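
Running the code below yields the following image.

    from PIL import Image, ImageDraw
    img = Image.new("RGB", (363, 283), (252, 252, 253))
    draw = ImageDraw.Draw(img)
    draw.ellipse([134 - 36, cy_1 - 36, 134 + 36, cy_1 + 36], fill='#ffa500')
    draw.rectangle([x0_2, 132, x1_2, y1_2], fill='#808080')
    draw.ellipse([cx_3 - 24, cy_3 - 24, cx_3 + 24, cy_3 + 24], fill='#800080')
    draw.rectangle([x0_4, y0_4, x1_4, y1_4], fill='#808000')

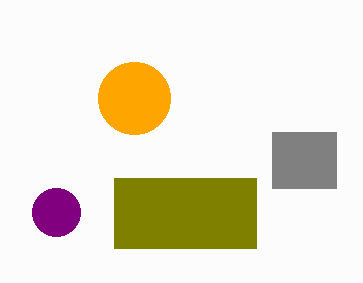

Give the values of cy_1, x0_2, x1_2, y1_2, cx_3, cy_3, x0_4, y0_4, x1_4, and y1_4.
cy_1 = 98, x0_2 = 272, x1_2 = 336, y1_2 = 188, cx_3 = 56, cy_3 = 212, x0_4 = 114, y0_4 = 178, x1_4 = 256, y1_4 = 248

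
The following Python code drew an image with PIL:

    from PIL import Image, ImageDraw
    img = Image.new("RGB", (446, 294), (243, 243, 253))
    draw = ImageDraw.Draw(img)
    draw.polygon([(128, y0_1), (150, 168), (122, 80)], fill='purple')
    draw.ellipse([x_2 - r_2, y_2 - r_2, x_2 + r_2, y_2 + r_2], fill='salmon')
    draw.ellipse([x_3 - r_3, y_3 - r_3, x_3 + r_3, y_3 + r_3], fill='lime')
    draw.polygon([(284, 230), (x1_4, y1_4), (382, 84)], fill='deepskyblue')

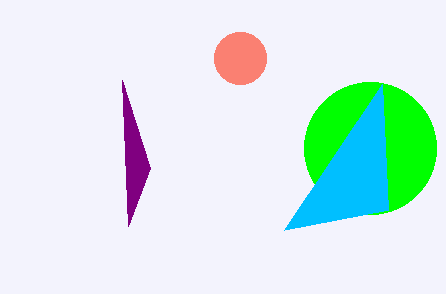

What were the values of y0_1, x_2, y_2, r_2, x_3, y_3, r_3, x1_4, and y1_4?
y0_1 = 226; x_2 = 240; y_2 = 58; r_2 = 26; x_3 = 370; y_3 = 148; r_3 = 66; x1_4 = 388; y1_4 = 210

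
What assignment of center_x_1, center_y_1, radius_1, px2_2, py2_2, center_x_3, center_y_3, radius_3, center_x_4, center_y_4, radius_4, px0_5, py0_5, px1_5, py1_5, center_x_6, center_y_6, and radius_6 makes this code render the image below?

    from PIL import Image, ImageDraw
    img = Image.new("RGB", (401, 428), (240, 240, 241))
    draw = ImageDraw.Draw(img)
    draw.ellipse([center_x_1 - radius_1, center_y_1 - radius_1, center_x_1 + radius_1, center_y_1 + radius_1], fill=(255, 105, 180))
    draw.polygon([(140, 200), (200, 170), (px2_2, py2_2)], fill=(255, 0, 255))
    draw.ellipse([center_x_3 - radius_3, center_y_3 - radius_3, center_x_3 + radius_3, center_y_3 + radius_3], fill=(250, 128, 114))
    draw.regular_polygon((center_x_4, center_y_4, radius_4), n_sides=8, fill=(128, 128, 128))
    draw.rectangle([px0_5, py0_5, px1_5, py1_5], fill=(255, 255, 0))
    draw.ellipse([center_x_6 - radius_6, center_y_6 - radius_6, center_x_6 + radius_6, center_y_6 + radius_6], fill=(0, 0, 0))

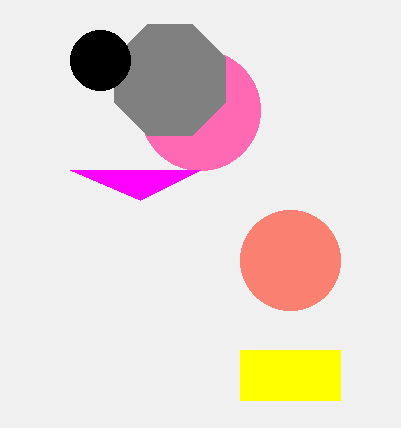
center_x_1 = 200; center_y_1 = 110; radius_1 = 60; px2_2 = 70; py2_2 = 170; center_x_3 = 290; center_y_3 = 260; radius_3 = 50; center_x_4 = 170; center_y_4 = 80; radius_4 = 60; px0_5 = 240; py0_5 = 350; px1_5 = 340; py1_5 = 400; center_x_6 = 100; center_y_6 = 60; radius_6 = 30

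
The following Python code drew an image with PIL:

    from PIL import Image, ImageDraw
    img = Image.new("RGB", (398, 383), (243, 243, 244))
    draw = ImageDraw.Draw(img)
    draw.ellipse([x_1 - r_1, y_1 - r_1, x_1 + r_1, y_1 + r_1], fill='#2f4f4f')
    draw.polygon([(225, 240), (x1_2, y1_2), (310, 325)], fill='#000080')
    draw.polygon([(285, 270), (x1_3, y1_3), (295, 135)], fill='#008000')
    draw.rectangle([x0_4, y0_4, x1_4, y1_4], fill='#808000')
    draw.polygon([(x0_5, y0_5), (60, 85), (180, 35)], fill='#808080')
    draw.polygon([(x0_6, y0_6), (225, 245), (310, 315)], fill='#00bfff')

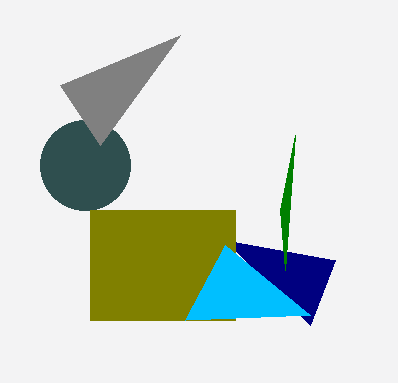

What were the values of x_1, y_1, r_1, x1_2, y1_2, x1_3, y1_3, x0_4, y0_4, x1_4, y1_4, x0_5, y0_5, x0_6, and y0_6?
x_1 = 85
y_1 = 165
r_1 = 45
x1_2 = 335
y1_2 = 260
x1_3 = 280
y1_3 = 210
x0_4 = 90
y0_4 = 210
x1_4 = 235
y1_4 = 320
x0_5 = 100
y0_5 = 145
x0_6 = 185
y0_6 = 320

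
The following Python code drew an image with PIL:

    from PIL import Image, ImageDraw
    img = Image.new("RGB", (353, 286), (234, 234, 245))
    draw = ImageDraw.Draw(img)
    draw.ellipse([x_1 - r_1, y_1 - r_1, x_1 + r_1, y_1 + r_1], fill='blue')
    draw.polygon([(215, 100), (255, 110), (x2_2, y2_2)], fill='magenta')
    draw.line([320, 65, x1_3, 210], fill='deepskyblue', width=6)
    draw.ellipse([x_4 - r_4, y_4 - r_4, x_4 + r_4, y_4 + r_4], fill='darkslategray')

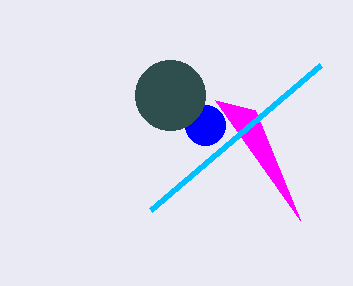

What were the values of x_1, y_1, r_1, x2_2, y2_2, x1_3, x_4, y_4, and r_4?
x_1 = 205, y_1 = 125, r_1 = 20, x2_2 = 300, y2_2 = 220, x1_3 = 150, x_4 = 170, y_4 = 95, r_4 = 35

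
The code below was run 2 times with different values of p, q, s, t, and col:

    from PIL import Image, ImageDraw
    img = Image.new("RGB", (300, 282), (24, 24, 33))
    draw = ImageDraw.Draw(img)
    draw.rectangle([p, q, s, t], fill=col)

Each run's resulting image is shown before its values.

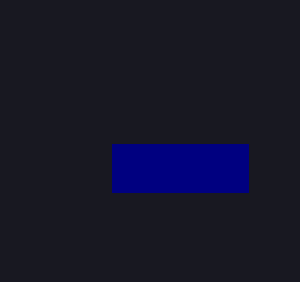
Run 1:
p = 112; q = 144; s = 248; t = 192; col = 'navy'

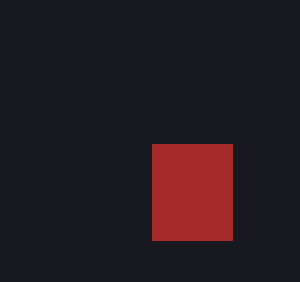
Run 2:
p = 152; q = 144; s = 232; t = 240; col = 'brown'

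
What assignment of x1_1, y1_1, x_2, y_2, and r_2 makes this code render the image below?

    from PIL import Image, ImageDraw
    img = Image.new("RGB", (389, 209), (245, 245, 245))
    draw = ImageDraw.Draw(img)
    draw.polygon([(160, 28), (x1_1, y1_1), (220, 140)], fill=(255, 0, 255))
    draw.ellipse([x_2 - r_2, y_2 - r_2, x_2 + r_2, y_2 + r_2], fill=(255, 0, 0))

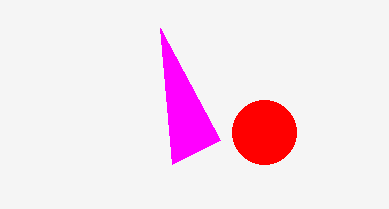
x1_1 = 172; y1_1 = 164; x_2 = 264; y_2 = 132; r_2 = 32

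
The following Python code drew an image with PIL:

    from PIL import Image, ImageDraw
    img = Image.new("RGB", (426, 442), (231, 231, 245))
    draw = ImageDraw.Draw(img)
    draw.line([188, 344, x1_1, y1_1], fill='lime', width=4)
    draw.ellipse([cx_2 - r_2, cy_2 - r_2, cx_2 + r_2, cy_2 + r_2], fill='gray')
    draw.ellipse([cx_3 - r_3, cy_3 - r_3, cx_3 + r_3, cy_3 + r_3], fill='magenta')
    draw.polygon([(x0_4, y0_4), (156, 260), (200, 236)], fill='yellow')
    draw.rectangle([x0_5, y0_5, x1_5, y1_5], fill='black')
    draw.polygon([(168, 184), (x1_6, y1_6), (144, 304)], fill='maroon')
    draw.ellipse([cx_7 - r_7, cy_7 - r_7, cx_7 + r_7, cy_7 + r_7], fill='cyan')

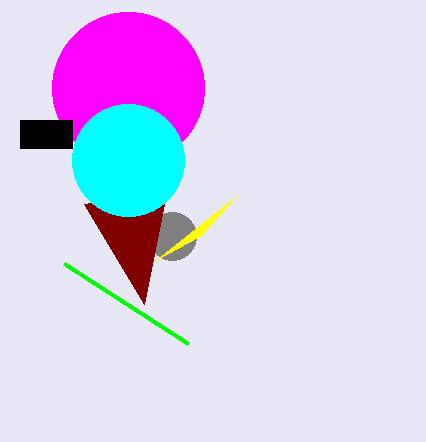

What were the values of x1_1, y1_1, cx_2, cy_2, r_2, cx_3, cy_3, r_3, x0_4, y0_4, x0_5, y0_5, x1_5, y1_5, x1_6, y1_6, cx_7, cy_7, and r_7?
x1_1 = 64, y1_1 = 264, cx_2 = 172, cy_2 = 236, r_2 = 24, cx_3 = 128, cy_3 = 88, r_3 = 76, x0_4 = 236, y0_4 = 196, x0_5 = 20, y0_5 = 120, x1_5 = 72, y1_5 = 148, x1_6 = 84, y1_6 = 204, cx_7 = 128, cy_7 = 160, r_7 = 56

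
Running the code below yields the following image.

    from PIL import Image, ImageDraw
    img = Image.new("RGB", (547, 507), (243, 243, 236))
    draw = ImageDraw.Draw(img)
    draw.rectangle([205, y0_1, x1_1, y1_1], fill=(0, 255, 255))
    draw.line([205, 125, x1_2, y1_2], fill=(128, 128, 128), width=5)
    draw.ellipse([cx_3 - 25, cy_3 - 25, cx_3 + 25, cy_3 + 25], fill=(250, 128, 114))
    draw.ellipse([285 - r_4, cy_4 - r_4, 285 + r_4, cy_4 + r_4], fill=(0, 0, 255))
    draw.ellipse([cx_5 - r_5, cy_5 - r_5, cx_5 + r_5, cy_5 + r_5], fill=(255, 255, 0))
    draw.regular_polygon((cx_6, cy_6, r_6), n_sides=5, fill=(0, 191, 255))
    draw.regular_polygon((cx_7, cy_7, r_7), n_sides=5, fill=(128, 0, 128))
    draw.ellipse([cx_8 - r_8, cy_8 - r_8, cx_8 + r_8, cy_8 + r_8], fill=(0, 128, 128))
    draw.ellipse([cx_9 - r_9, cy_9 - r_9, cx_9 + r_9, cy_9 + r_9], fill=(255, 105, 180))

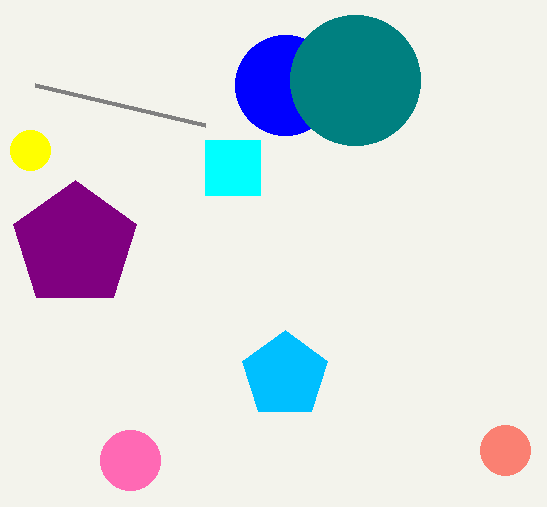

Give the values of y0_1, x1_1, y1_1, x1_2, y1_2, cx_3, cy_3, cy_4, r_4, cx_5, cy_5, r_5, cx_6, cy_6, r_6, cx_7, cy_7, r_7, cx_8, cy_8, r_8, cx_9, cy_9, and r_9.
y0_1 = 140; x1_1 = 260; y1_1 = 195; x1_2 = 35; y1_2 = 85; cx_3 = 505; cy_3 = 450; cy_4 = 85; r_4 = 50; cx_5 = 30; cy_5 = 150; r_5 = 20; cx_6 = 285; cy_6 = 375; r_6 = 45; cx_7 = 75; cy_7 = 245; r_7 = 65; cx_8 = 355; cy_8 = 80; r_8 = 65; cx_9 = 130; cy_9 = 460; r_9 = 30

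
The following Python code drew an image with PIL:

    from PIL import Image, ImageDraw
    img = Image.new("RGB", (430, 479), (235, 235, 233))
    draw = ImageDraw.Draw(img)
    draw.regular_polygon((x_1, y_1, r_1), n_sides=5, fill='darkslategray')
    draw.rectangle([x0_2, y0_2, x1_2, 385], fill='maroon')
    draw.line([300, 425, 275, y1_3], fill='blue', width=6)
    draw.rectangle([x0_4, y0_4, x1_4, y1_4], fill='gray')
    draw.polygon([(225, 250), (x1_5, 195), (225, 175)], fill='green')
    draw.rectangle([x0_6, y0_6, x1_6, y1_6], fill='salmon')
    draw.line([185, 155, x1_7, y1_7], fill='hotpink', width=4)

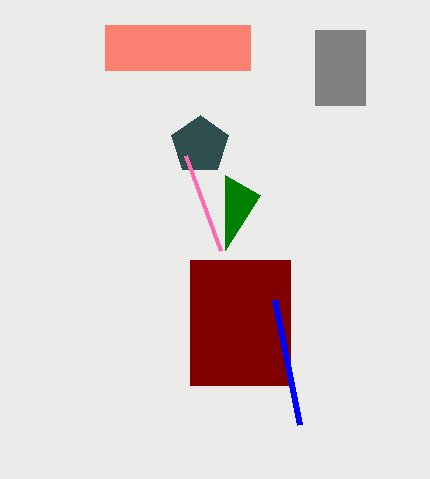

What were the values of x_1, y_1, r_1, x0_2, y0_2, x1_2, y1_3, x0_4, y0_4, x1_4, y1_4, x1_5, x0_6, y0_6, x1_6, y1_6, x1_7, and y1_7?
x_1 = 200; y_1 = 145; r_1 = 30; x0_2 = 190; y0_2 = 260; x1_2 = 290; y1_3 = 300; x0_4 = 315; y0_4 = 30; x1_4 = 365; y1_4 = 105; x1_5 = 260; x0_6 = 105; y0_6 = 25; x1_6 = 250; y1_6 = 70; x1_7 = 220; y1_7 = 250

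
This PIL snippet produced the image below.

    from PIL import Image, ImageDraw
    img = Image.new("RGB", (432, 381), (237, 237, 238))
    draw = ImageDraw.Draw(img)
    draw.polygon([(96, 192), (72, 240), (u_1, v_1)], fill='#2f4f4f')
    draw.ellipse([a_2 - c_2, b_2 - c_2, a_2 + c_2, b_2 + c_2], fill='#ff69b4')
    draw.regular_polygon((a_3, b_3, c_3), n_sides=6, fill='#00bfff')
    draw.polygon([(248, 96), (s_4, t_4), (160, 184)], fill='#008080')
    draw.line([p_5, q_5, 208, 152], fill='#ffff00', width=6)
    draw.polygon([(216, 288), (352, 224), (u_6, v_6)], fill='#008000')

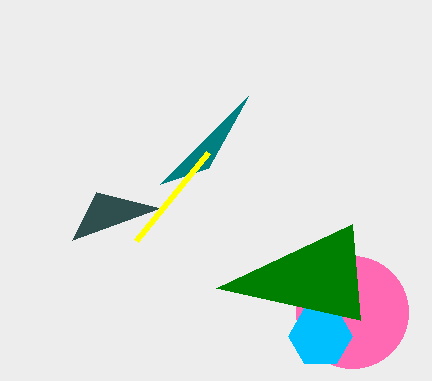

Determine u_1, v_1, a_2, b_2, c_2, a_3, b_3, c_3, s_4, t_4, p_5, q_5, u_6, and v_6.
u_1 = 160
v_1 = 208
a_2 = 352
b_2 = 312
c_2 = 56
a_3 = 320
b_3 = 336
c_3 = 32
s_4 = 208
t_4 = 168
p_5 = 136
q_5 = 240
u_6 = 360
v_6 = 320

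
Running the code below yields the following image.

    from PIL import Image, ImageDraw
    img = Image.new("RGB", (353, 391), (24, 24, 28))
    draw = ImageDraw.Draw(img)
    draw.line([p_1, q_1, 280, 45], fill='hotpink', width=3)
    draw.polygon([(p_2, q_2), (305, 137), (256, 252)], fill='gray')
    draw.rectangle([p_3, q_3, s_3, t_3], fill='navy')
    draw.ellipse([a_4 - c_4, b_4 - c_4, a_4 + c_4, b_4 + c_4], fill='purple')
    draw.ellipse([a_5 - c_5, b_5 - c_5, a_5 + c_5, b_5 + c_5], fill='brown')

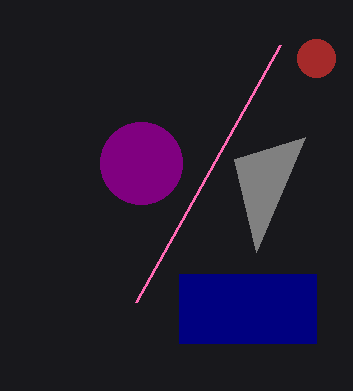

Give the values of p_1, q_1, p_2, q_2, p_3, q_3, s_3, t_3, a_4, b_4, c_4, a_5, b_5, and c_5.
p_1 = 136, q_1 = 302, p_2 = 234, q_2 = 159, p_3 = 179, q_3 = 274, s_3 = 316, t_3 = 343, a_4 = 141, b_4 = 163, c_4 = 41, a_5 = 316, b_5 = 58, c_5 = 19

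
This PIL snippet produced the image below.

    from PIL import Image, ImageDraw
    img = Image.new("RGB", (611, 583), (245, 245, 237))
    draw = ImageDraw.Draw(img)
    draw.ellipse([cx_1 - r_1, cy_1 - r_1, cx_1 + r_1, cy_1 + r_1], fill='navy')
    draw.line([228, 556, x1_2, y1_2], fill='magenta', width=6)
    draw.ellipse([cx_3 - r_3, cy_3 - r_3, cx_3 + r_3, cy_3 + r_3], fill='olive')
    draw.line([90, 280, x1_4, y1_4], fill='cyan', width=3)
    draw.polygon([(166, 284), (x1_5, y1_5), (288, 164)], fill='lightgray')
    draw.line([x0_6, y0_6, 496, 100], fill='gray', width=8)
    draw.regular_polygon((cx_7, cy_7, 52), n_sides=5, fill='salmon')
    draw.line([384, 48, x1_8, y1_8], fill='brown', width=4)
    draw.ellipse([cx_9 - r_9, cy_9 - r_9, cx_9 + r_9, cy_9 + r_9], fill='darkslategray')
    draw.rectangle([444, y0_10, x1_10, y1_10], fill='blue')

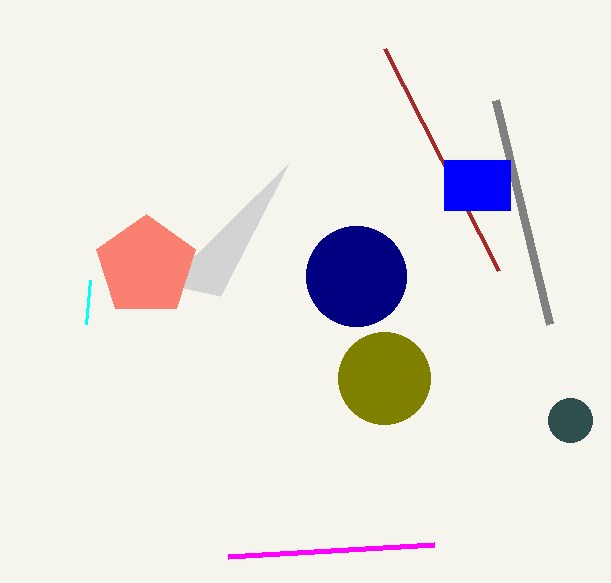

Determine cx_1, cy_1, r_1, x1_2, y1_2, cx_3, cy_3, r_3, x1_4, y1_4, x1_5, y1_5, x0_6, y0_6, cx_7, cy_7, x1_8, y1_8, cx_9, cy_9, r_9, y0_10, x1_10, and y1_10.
cx_1 = 356, cy_1 = 276, r_1 = 50, x1_2 = 434, y1_2 = 544, cx_3 = 384, cy_3 = 378, r_3 = 46, x1_4 = 86, y1_4 = 324, x1_5 = 220, y1_5 = 296, x0_6 = 550, y0_6 = 324, cx_7 = 146, cy_7 = 266, x1_8 = 498, y1_8 = 270, cx_9 = 570, cy_9 = 420, r_9 = 22, y0_10 = 160, x1_10 = 510, y1_10 = 210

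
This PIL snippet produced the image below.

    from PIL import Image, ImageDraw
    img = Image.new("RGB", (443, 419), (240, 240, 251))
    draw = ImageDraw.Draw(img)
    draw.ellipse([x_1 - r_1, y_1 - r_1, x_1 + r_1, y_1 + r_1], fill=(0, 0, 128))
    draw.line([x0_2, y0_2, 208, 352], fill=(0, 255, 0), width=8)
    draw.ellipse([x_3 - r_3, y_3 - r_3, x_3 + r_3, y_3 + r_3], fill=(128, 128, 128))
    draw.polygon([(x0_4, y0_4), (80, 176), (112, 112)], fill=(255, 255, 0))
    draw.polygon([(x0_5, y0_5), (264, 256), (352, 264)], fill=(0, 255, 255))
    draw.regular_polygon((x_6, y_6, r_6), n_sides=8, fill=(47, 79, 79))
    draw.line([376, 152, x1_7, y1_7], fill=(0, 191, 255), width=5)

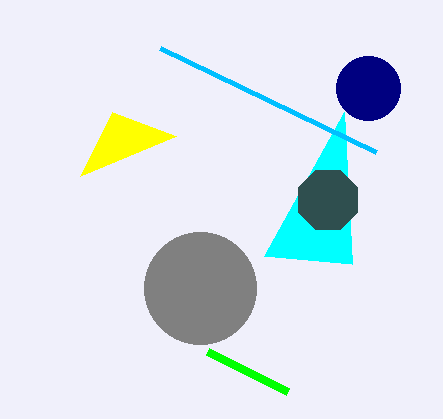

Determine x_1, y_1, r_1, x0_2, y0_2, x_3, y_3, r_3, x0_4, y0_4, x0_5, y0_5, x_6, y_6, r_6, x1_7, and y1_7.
x_1 = 368, y_1 = 88, r_1 = 32, x0_2 = 288, y0_2 = 392, x_3 = 200, y_3 = 288, r_3 = 56, x0_4 = 176, y0_4 = 136, x0_5 = 344, y0_5 = 112, x_6 = 328, y_6 = 200, r_6 = 32, x1_7 = 160, y1_7 = 48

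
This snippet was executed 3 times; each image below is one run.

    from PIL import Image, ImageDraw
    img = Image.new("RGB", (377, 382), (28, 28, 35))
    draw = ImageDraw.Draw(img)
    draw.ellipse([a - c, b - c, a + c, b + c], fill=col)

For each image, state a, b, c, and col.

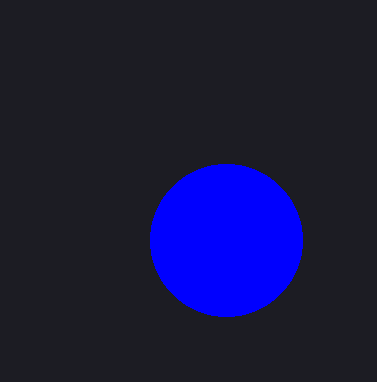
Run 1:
a = 226, b = 240, c = 76, col = 'blue'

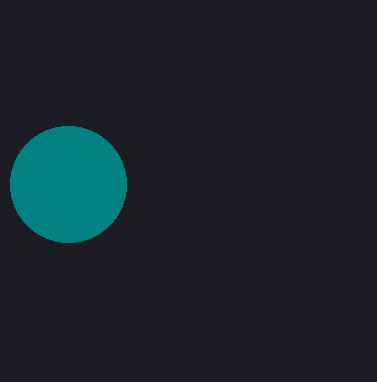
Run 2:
a = 68, b = 184, c = 58, col = 'teal'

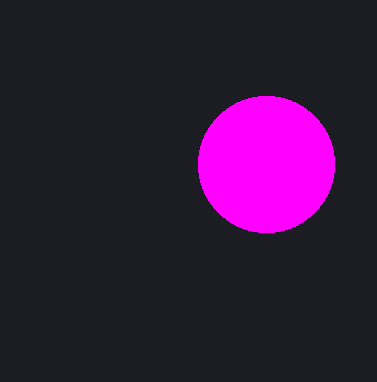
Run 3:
a = 266
b = 164
c = 68
col = 'magenta'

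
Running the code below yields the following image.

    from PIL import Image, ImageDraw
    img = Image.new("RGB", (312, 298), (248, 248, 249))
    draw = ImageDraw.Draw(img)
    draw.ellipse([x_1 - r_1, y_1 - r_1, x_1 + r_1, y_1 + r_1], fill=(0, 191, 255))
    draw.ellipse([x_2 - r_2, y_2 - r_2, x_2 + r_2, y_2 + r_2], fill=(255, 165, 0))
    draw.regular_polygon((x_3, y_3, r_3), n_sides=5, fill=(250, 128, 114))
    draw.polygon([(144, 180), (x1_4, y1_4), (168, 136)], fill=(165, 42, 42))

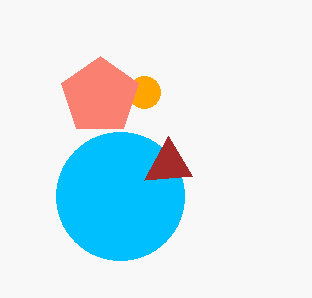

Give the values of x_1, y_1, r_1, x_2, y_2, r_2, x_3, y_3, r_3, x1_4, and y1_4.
x_1 = 120, y_1 = 196, r_1 = 64, x_2 = 144, y_2 = 92, r_2 = 16, x_3 = 100, y_3 = 96, r_3 = 40, x1_4 = 192, y1_4 = 176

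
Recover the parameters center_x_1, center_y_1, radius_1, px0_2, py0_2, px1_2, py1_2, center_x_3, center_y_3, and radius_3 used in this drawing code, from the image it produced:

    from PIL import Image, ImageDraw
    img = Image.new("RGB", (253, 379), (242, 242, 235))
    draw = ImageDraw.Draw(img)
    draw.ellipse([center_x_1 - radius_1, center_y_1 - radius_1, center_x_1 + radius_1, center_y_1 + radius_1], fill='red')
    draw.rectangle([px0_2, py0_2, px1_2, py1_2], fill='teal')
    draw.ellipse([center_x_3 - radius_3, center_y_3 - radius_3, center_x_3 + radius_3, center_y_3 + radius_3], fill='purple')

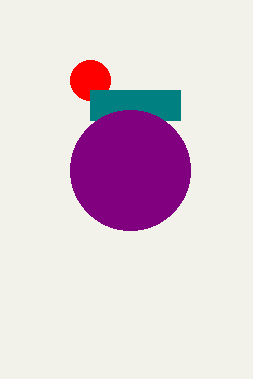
center_x_1 = 90; center_y_1 = 80; radius_1 = 20; px0_2 = 90; py0_2 = 90; px1_2 = 180; py1_2 = 120; center_x_3 = 130; center_y_3 = 170; radius_3 = 60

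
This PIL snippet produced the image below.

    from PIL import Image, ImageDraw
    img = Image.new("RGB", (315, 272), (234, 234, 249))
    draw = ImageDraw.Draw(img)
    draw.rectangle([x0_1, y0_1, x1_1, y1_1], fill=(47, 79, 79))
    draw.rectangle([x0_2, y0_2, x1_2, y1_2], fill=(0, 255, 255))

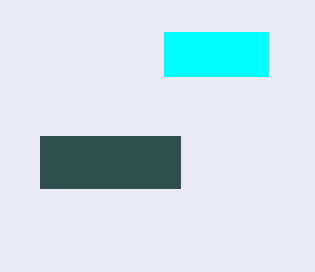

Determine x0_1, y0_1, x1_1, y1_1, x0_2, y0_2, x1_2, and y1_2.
x0_1 = 40
y0_1 = 136
x1_1 = 180
y1_1 = 188
x0_2 = 164
y0_2 = 32
x1_2 = 268
y1_2 = 76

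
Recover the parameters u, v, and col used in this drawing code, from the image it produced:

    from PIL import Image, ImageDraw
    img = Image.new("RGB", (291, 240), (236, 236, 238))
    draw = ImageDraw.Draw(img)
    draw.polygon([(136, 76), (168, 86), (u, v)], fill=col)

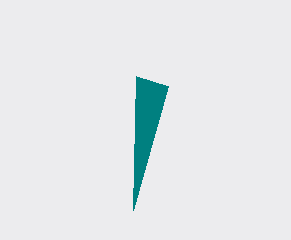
u = 133, v = 210, col = 'teal'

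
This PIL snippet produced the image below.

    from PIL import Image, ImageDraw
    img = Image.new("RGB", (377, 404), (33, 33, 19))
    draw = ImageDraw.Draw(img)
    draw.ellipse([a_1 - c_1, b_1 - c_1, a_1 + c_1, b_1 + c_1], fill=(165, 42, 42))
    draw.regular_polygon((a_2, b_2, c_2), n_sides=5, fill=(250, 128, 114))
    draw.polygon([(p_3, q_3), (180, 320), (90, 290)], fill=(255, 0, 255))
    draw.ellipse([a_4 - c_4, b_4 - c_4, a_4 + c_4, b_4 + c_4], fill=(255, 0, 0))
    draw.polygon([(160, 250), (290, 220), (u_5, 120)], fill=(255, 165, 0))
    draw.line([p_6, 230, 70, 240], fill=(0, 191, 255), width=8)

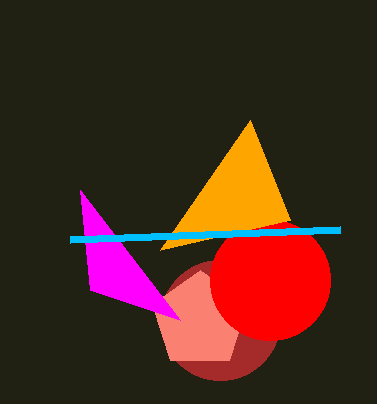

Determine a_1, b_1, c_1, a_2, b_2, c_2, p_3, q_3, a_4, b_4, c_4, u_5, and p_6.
a_1 = 220, b_1 = 320, c_1 = 60, a_2 = 200, b_2 = 320, c_2 = 50, p_3 = 80, q_3 = 190, a_4 = 270, b_4 = 280, c_4 = 60, u_5 = 250, p_6 = 340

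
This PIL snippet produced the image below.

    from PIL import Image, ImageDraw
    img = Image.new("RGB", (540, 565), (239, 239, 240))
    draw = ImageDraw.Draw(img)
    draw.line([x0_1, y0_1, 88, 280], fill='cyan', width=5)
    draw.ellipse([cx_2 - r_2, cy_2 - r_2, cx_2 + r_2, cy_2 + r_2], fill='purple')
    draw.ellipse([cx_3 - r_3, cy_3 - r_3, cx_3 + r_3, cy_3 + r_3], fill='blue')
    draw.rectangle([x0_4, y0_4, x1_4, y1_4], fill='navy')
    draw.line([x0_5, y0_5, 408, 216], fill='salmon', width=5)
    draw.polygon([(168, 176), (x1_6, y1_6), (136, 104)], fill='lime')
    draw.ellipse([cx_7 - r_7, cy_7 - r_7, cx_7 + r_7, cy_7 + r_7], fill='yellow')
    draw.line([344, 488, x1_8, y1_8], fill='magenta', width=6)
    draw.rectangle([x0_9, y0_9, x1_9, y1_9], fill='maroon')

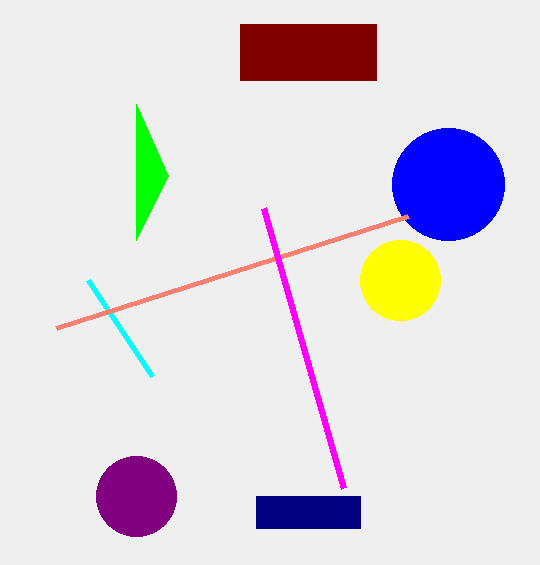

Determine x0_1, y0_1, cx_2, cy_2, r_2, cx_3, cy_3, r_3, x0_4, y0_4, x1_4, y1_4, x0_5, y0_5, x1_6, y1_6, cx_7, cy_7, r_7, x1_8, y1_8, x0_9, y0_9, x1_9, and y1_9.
x0_1 = 152; y0_1 = 376; cx_2 = 136; cy_2 = 496; r_2 = 40; cx_3 = 448; cy_3 = 184; r_3 = 56; x0_4 = 256; y0_4 = 496; x1_4 = 360; y1_4 = 528; x0_5 = 56; y0_5 = 328; x1_6 = 136; y1_6 = 240; cx_7 = 400; cy_7 = 280; r_7 = 40; x1_8 = 264; y1_8 = 208; x0_9 = 240; y0_9 = 24; x1_9 = 376; y1_9 = 80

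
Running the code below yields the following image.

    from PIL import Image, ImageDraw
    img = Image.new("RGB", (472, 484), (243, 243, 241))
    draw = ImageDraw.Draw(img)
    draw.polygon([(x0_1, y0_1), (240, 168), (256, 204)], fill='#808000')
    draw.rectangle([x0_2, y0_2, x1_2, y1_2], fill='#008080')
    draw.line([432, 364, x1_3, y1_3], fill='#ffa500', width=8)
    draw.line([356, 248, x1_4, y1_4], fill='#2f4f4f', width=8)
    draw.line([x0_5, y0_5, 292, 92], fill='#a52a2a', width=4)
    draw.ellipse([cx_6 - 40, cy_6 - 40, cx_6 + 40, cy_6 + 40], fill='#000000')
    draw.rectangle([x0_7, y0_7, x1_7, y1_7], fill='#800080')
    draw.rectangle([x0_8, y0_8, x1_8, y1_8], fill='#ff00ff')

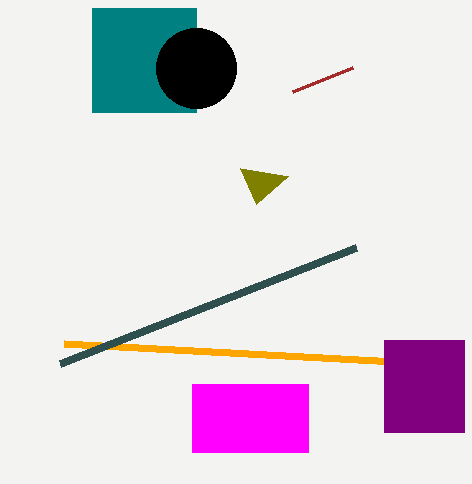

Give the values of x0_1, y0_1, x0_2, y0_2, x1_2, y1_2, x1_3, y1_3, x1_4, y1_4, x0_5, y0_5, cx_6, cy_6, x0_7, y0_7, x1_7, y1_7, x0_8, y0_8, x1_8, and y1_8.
x0_1 = 288; y0_1 = 176; x0_2 = 92; y0_2 = 8; x1_2 = 196; y1_2 = 112; x1_3 = 64; y1_3 = 344; x1_4 = 60; y1_4 = 364; x0_5 = 352; y0_5 = 68; cx_6 = 196; cy_6 = 68; x0_7 = 384; y0_7 = 340; x1_7 = 464; y1_7 = 432; x0_8 = 192; y0_8 = 384; x1_8 = 308; y1_8 = 452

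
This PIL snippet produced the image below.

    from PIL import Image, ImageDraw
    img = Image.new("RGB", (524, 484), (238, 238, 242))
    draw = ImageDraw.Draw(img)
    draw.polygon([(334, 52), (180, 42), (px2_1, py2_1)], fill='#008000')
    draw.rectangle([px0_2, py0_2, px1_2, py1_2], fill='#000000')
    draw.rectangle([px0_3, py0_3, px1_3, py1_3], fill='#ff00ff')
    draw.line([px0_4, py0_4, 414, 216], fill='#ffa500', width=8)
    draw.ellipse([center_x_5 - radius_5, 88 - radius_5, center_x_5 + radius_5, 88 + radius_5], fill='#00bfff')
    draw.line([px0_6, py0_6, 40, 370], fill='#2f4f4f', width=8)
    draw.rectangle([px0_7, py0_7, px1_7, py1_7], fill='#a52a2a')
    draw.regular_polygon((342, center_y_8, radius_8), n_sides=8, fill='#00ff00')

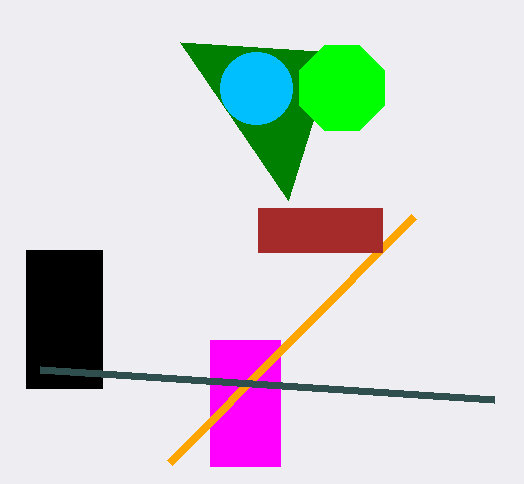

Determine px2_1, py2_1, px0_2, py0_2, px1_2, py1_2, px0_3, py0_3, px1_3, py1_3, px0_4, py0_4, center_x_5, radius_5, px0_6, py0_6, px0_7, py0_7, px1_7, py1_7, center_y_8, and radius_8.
px2_1 = 288; py2_1 = 200; px0_2 = 26; py0_2 = 250; px1_2 = 102; py1_2 = 388; px0_3 = 210; py0_3 = 340; px1_3 = 280; py1_3 = 466; px0_4 = 170; py0_4 = 462; center_x_5 = 256; radius_5 = 36; px0_6 = 494; py0_6 = 400; px0_7 = 258; py0_7 = 208; px1_7 = 382; py1_7 = 252; center_y_8 = 88; radius_8 = 46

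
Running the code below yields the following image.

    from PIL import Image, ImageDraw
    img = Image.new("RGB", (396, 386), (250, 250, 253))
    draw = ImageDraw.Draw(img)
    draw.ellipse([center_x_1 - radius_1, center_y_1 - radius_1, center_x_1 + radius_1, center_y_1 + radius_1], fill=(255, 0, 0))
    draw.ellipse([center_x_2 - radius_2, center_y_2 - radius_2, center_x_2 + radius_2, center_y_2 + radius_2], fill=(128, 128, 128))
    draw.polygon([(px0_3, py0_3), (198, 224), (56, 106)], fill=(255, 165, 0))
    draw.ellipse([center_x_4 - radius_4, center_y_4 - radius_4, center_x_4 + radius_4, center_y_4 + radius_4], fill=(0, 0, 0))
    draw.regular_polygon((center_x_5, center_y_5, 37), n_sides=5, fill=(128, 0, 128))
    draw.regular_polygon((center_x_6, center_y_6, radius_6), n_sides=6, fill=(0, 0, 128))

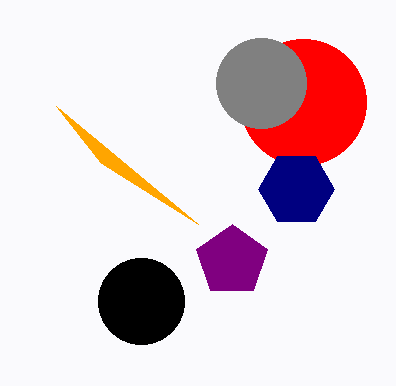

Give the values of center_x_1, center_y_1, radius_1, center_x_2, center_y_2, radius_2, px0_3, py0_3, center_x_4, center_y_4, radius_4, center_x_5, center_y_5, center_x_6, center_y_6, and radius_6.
center_x_1 = 303
center_y_1 = 102
radius_1 = 63
center_x_2 = 261
center_y_2 = 83
radius_2 = 45
px0_3 = 101
py0_3 = 163
center_x_4 = 141
center_y_4 = 301
radius_4 = 43
center_x_5 = 232
center_y_5 = 261
center_x_6 = 296
center_y_6 = 189
radius_6 = 38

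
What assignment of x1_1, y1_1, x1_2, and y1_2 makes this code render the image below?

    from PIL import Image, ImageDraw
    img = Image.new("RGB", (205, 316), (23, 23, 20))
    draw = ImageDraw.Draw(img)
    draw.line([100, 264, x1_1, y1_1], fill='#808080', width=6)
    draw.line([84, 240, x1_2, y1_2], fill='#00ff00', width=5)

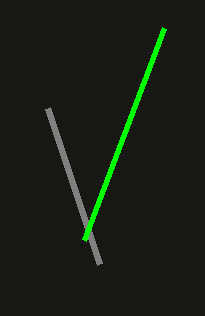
x1_1 = 48, y1_1 = 108, x1_2 = 164, y1_2 = 28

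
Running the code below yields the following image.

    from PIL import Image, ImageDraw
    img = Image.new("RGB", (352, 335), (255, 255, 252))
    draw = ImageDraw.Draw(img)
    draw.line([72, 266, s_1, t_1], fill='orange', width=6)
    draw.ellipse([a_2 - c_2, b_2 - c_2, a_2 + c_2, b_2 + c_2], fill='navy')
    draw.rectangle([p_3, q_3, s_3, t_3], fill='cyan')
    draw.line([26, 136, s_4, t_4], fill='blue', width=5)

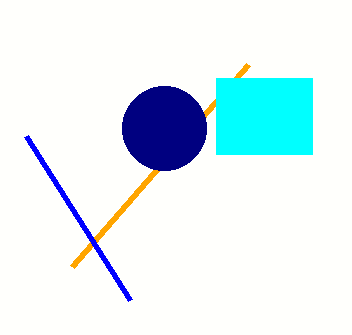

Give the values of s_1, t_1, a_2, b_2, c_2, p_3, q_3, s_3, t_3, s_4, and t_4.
s_1 = 248
t_1 = 64
a_2 = 164
b_2 = 128
c_2 = 42
p_3 = 216
q_3 = 78
s_3 = 312
t_3 = 154
s_4 = 130
t_4 = 300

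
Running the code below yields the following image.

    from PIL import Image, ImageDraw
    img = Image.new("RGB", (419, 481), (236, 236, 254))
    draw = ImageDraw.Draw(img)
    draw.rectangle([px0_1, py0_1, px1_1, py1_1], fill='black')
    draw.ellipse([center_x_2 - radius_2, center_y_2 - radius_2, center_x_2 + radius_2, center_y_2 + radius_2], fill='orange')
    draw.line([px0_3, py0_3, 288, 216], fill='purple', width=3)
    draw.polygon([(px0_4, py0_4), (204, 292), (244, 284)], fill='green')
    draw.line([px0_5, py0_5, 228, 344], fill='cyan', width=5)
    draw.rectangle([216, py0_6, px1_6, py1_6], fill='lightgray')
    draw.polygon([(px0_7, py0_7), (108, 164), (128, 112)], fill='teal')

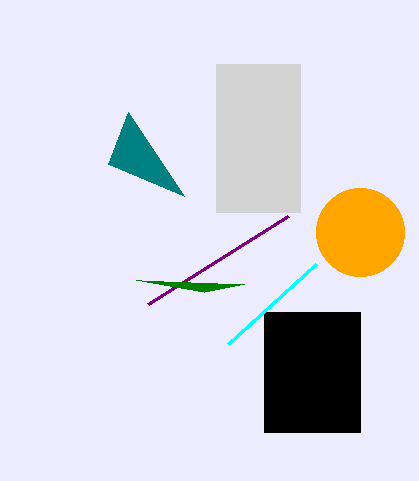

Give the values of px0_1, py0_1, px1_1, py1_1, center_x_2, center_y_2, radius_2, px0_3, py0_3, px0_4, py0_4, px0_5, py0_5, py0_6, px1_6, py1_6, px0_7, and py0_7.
px0_1 = 264, py0_1 = 312, px1_1 = 360, py1_1 = 432, center_x_2 = 360, center_y_2 = 232, radius_2 = 44, px0_3 = 148, py0_3 = 304, px0_4 = 136, py0_4 = 280, px0_5 = 316, py0_5 = 264, py0_6 = 64, px1_6 = 300, py1_6 = 212, px0_7 = 184, py0_7 = 196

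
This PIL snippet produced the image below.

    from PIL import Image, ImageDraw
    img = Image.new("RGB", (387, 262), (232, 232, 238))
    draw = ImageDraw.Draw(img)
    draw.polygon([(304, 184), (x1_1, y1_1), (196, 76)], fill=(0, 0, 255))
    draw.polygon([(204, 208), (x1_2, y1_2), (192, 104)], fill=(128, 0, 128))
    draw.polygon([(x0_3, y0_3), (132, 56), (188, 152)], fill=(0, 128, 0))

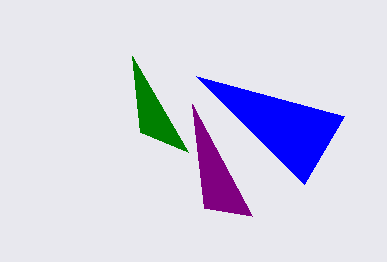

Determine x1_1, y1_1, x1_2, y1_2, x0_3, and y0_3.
x1_1 = 344, y1_1 = 116, x1_2 = 252, y1_2 = 216, x0_3 = 140, y0_3 = 132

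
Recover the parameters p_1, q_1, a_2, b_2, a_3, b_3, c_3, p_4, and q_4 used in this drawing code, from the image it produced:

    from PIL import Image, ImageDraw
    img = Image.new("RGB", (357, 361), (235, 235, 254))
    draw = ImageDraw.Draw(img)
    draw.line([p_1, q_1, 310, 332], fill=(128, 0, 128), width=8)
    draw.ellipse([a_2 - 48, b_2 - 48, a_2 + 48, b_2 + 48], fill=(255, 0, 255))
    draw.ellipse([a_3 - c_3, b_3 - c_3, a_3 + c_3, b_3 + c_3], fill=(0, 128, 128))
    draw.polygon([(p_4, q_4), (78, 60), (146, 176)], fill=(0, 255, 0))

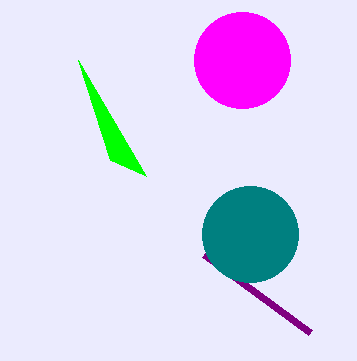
p_1 = 204
q_1 = 254
a_2 = 242
b_2 = 60
a_3 = 250
b_3 = 234
c_3 = 48
p_4 = 110
q_4 = 160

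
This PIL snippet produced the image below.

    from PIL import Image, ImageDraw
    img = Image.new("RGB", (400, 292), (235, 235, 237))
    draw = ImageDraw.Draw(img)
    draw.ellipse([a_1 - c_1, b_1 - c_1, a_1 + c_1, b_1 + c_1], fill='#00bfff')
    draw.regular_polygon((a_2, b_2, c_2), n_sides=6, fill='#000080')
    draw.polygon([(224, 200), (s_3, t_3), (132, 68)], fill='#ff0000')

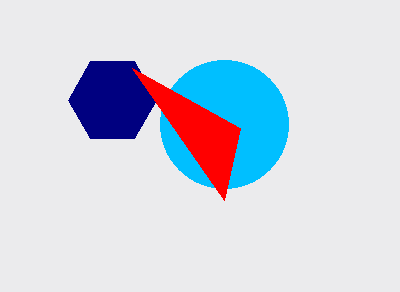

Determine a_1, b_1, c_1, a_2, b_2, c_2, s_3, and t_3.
a_1 = 224
b_1 = 124
c_1 = 64
a_2 = 112
b_2 = 100
c_2 = 44
s_3 = 240
t_3 = 128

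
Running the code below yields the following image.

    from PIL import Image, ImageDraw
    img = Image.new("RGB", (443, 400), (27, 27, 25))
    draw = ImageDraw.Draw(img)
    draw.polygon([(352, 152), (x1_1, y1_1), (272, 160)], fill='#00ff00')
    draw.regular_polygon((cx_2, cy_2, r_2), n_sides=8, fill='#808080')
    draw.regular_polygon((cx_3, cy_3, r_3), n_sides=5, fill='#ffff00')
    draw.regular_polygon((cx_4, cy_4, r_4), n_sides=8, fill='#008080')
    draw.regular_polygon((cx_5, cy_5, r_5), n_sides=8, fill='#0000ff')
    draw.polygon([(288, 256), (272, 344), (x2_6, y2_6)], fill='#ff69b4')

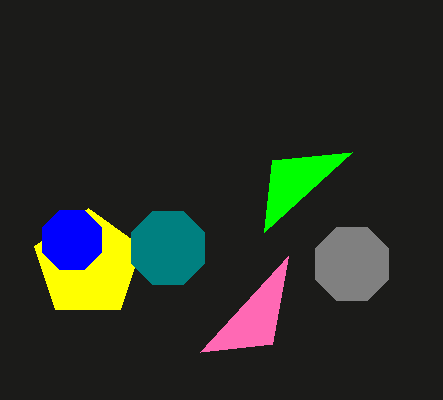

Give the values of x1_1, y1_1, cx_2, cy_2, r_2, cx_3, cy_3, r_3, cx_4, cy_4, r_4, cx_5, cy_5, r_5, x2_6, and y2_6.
x1_1 = 264; y1_1 = 232; cx_2 = 352; cy_2 = 264; r_2 = 40; cx_3 = 88; cy_3 = 264; r_3 = 56; cx_4 = 168; cy_4 = 248; r_4 = 40; cx_5 = 72; cy_5 = 240; r_5 = 32; x2_6 = 200; y2_6 = 352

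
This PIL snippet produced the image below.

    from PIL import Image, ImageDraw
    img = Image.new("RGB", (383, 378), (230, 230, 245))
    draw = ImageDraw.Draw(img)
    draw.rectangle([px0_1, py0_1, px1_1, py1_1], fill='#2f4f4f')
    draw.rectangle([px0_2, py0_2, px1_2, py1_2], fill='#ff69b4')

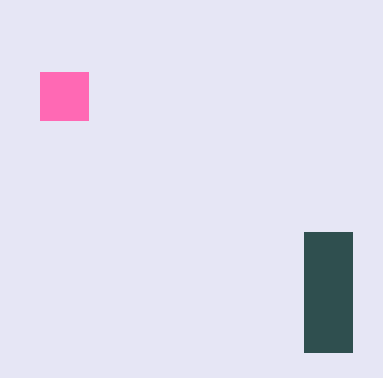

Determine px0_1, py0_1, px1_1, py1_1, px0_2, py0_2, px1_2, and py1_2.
px0_1 = 304; py0_1 = 232; px1_1 = 352; py1_1 = 352; px0_2 = 40; py0_2 = 72; px1_2 = 88; py1_2 = 120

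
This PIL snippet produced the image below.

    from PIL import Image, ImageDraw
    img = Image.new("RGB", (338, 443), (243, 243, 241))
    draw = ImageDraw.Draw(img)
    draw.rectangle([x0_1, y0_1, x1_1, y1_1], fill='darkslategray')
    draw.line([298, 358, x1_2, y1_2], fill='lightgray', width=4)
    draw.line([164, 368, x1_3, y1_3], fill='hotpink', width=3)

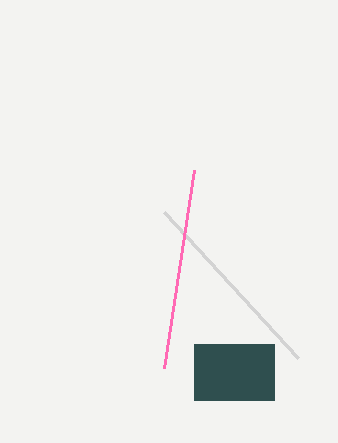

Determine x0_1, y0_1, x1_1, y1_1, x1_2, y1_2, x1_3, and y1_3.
x0_1 = 194, y0_1 = 344, x1_1 = 274, y1_1 = 400, x1_2 = 164, y1_2 = 212, x1_3 = 194, y1_3 = 170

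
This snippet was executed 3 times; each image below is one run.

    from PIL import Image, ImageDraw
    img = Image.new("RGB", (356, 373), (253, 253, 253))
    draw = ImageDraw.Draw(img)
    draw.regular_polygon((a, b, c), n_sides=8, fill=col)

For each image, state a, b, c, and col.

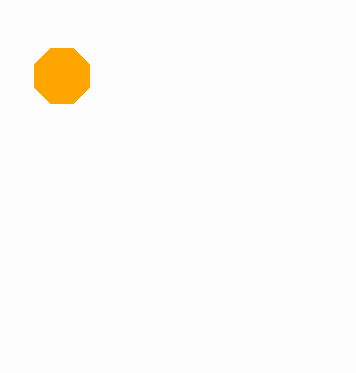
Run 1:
a = 62, b = 76, c = 30, col = 'orange'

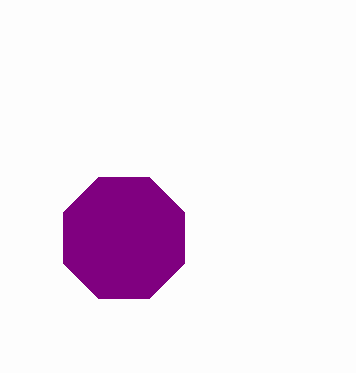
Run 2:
a = 124, b = 238, c = 66, col = 'purple'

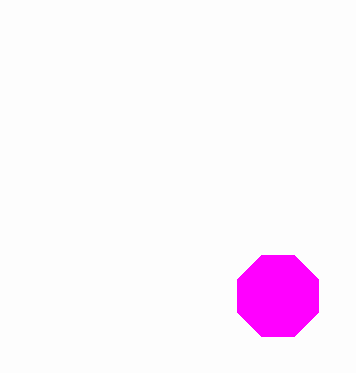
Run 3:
a = 278, b = 296, c = 44, col = 'magenta'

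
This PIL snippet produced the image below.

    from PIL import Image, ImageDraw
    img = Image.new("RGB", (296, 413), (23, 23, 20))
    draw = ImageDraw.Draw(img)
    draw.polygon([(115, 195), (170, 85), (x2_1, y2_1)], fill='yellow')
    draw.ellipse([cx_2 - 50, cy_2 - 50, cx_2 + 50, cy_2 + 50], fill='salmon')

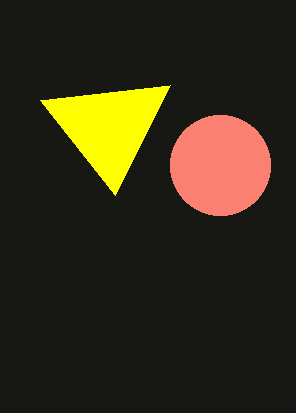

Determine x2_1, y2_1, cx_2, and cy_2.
x2_1 = 40, y2_1 = 100, cx_2 = 220, cy_2 = 165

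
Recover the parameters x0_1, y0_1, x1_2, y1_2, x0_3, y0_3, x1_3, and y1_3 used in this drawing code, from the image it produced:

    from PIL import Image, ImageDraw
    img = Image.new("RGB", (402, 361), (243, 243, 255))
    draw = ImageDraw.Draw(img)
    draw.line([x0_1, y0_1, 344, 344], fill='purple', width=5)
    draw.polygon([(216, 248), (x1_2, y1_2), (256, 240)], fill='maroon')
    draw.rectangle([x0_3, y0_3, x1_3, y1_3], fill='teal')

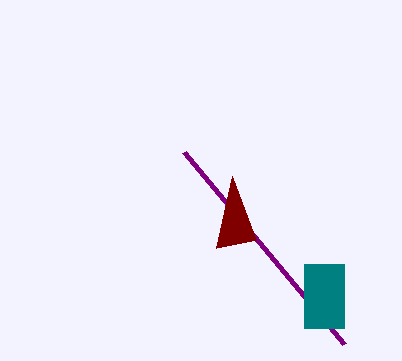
x0_1 = 184; y0_1 = 152; x1_2 = 232; y1_2 = 176; x0_3 = 304; y0_3 = 264; x1_3 = 344; y1_3 = 328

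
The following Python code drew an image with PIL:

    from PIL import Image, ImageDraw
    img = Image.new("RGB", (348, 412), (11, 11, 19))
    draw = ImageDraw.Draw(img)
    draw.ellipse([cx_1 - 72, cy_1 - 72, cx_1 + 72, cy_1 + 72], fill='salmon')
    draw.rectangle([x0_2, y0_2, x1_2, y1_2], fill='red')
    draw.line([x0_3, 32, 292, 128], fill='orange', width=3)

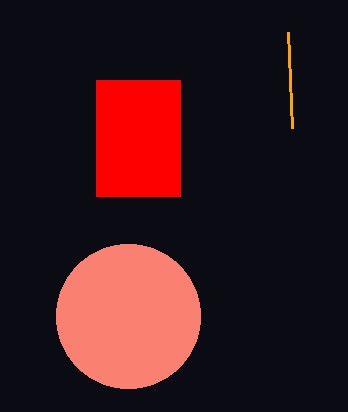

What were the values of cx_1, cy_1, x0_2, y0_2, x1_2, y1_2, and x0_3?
cx_1 = 128, cy_1 = 316, x0_2 = 96, y0_2 = 80, x1_2 = 180, y1_2 = 196, x0_3 = 288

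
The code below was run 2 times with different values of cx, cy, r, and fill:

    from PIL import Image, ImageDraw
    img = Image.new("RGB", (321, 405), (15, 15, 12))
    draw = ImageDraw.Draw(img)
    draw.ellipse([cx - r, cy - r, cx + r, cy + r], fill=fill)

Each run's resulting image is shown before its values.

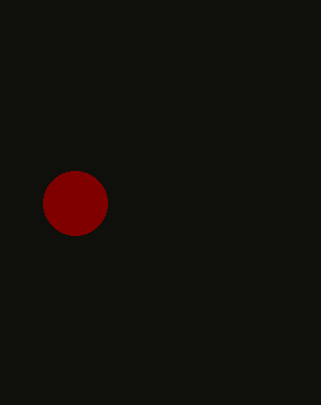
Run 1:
cx = 75, cy = 203, r = 32, fill = 'maroon'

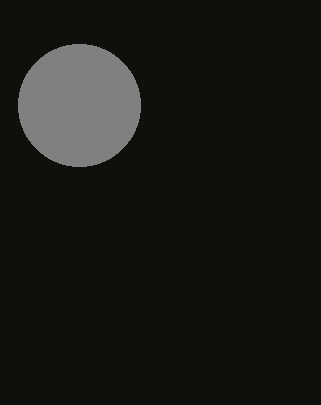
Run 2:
cx = 79, cy = 105, r = 61, fill = 'gray'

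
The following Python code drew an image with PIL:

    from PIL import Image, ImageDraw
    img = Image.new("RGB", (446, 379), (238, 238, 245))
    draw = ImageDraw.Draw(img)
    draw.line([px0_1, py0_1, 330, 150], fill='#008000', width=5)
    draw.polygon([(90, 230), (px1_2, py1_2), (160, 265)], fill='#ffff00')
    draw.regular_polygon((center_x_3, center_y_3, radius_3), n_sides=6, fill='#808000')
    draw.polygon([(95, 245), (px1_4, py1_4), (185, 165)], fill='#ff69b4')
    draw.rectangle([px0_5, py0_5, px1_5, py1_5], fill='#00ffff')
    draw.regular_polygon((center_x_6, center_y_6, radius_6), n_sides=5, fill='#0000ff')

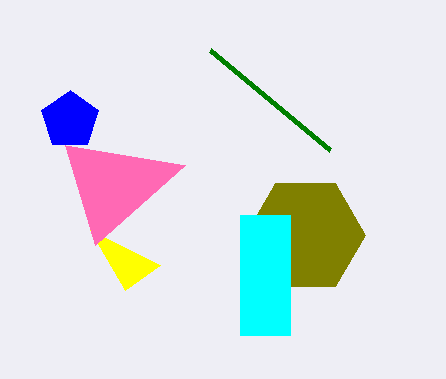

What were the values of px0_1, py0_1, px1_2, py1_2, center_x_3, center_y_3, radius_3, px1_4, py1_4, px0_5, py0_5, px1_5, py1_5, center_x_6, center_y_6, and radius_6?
px0_1 = 210
py0_1 = 50
px1_2 = 125
py1_2 = 290
center_x_3 = 305
center_y_3 = 235
radius_3 = 60
px1_4 = 65
py1_4 = 145
px0_5 = 240
py0_5 = 215
px1_5 = 290
py1_5 = 335
center_x_6 = 70
center_y_6 = 120
radius_6 = 30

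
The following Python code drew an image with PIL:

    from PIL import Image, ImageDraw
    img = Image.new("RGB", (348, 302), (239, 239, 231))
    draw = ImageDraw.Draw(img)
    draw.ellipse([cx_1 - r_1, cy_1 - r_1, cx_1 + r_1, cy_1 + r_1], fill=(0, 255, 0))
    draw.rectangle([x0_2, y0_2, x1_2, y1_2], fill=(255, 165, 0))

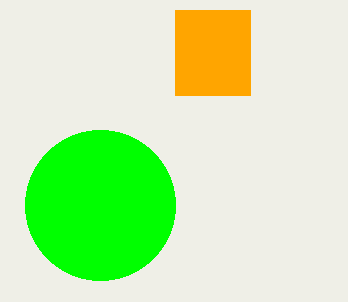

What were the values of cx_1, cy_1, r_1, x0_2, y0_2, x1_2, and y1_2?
cx_1 = 100; cy_1 = 205; r_1 = 75; x0_2 = 175; y0_2 = 10; x1_2 = 250; y1_2 = 95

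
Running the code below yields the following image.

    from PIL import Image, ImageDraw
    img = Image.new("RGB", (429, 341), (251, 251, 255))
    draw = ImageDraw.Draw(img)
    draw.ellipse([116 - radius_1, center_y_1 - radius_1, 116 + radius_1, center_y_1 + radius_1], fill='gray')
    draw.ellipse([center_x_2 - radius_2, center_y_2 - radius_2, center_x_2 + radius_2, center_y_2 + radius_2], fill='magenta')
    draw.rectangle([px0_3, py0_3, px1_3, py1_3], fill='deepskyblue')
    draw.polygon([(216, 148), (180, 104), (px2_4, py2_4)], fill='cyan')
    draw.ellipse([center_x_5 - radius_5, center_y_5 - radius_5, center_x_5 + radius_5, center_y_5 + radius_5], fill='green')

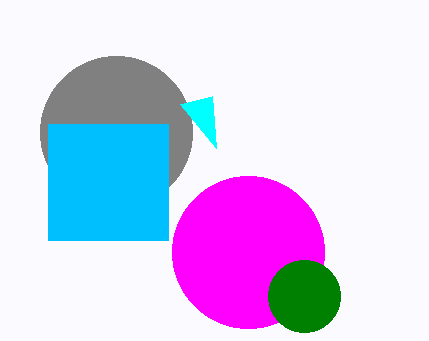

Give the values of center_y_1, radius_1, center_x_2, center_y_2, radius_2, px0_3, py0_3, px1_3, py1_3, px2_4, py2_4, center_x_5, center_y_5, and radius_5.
center_y_1 = 132
radius_1 = 76
center_x_2 = 248
center_y_2 = 252
radius_2 = 76
px0_3 = 48
py0_3 = 124
px1_3 = 168
py1_3 = 240
px2_4 = 212
py2_4 = 96
center_x_5 = 304
center_y_5 = 296
radius_5 = 36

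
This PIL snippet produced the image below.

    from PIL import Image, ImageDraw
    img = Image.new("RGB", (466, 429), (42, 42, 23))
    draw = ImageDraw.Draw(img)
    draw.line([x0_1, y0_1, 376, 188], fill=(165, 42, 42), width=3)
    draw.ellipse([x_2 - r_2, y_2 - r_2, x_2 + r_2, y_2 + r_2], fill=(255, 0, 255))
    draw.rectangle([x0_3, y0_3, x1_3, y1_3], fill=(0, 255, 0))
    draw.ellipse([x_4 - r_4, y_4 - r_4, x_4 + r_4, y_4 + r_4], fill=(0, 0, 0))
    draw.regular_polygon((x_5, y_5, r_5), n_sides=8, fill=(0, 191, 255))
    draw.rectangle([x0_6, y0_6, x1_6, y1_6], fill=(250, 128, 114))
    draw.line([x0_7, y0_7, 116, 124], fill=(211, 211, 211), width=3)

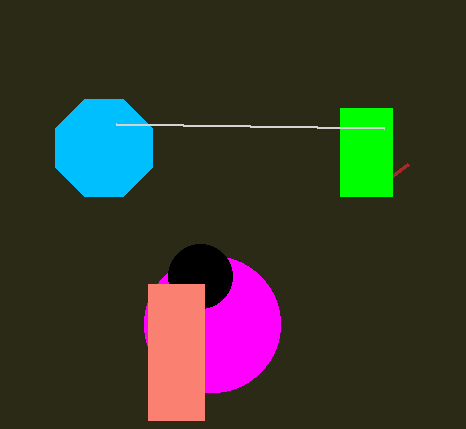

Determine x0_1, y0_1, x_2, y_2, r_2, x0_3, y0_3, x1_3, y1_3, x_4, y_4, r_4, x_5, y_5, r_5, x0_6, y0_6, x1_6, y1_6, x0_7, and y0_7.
x0_1 = 408
y0_1 = 164
x_2 = 212
y_2 = 324
r_2 = 68
x0_3 = 340
y0_3 = 108
x1_3 = 392
y1_3 = 196
x_4 = 200
y_4 = 276
r_4 = 32
x_5 = 104
y_5 = 148
r_5 = 52
x0_6 = 148
y0_6 = 284
x1_6 = 204
y1_6 = 420
x0_7 = 384
y0_7 = 128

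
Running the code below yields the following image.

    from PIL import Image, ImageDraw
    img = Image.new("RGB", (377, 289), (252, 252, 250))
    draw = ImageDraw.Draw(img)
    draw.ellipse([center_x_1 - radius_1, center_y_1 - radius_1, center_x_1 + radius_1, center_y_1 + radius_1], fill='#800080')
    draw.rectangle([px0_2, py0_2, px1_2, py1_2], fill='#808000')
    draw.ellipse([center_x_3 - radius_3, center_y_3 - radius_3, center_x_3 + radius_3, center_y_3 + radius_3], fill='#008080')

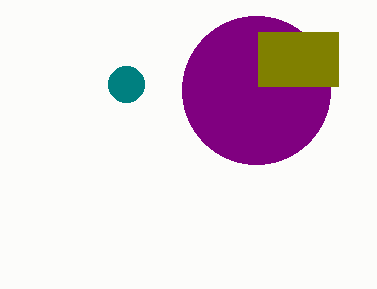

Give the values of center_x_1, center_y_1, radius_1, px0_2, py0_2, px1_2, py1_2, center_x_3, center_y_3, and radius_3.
center_x_1 = 256; center_y_1 = 90; radius_1 = 74; px0_2 = 258; py0_2 = 32; px1_2 = 338; py1_2 = 86; center_x_3 = 126; center_y_3 = 84; radius_3 = 18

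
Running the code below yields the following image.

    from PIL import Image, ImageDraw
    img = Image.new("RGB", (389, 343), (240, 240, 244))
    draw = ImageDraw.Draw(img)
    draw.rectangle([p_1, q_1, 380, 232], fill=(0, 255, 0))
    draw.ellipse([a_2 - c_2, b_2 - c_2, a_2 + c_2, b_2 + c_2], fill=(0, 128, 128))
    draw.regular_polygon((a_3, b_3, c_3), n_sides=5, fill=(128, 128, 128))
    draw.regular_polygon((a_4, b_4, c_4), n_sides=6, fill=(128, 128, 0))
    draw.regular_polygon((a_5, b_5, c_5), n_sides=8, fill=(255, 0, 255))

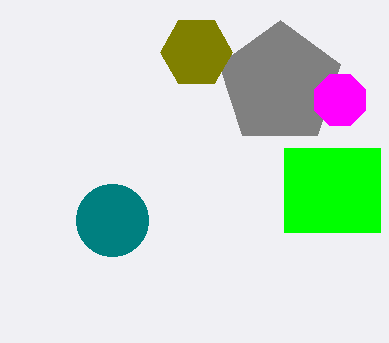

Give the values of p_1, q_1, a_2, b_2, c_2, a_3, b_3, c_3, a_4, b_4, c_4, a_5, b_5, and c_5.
p_1 = 284, q_1 = 148, a_2 = 112, b_2 = 220, c_2 = 36, a_3 = 280, b_3 = 84, c_3 = 64, a_4 = 196, b_4 = 52, c_4 = 36, a_5 = 340, b_5 = 100, c_5 = 28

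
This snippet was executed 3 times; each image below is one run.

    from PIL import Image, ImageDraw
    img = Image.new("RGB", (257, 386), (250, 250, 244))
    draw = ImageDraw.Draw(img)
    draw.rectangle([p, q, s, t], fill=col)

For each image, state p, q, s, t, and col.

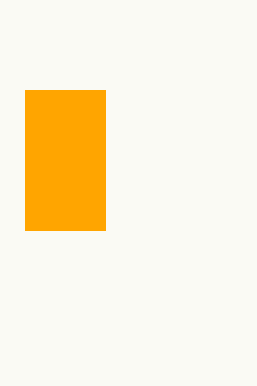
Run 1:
p = 25, q = 90, s = 105, t = 230, col = 'orange'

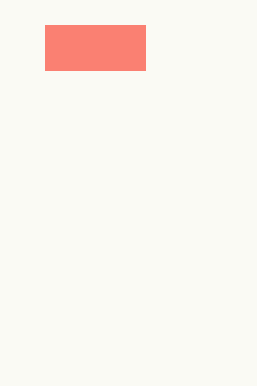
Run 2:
p = 45; q = 25; s = 145; t = 70; col = 'salmon'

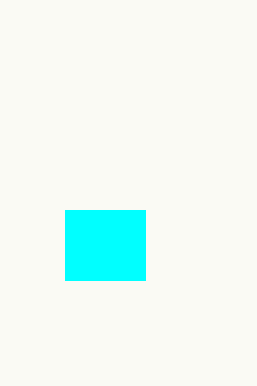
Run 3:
p = 65, q = 210, s = 145, t = 280, col = 'cyan'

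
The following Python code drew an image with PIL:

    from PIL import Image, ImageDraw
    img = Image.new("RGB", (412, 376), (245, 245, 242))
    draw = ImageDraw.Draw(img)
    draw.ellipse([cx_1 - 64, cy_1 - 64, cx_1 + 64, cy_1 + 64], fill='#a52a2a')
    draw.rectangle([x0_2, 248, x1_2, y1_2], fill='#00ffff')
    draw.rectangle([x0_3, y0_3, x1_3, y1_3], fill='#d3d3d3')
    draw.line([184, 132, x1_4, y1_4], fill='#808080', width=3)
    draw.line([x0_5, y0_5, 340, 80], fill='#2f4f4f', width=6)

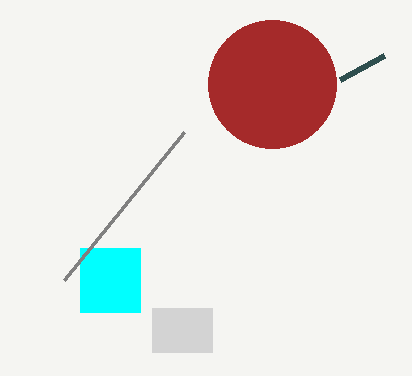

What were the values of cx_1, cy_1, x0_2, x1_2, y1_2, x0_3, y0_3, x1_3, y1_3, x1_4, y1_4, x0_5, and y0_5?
cx_1 = 272
cy_1 = 84
x0_2 = 80
x1_2 = 140
y1_2 = 312
x0_3 = 152
y0_3 = 308
x1_3 = 212
y1_3 = 352
x1_4 = 64
y1_4 = 280
x0_5 = 384
y0_5 = 56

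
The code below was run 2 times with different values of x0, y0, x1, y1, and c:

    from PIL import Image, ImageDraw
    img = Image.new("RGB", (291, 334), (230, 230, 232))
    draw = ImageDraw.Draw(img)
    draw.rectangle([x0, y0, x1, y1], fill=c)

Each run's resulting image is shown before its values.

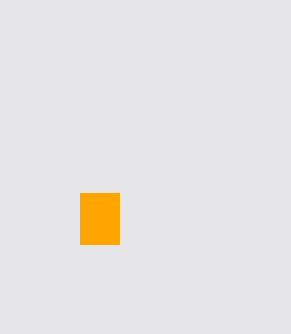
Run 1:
x0 = 80, y0 = 193, x1 = 119, y1 = 244, c = 'orange'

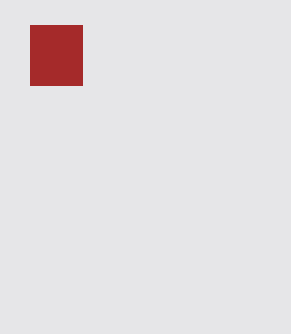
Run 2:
x0 = 30, y0 = 25, x1 = 82, y1 = 85, c = 'brown'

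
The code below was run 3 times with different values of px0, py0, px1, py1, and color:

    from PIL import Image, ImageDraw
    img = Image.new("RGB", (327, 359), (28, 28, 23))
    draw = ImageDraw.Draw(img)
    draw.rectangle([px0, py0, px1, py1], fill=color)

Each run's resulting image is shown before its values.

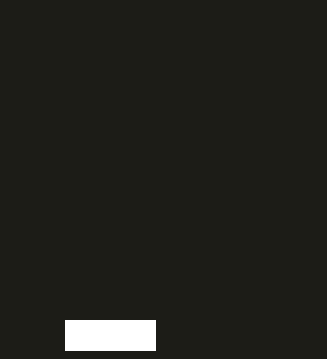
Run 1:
px0 = 65
py0 = 320
px1 = 155
py1 = 350
color = 'white'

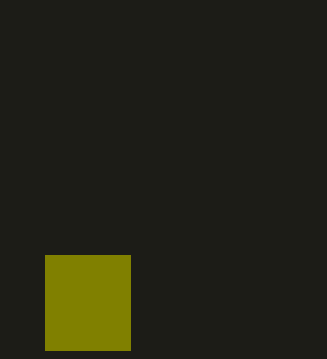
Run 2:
px0 = 45, py0 = 255, px1 = 130, py1 = 350, color = 'olive'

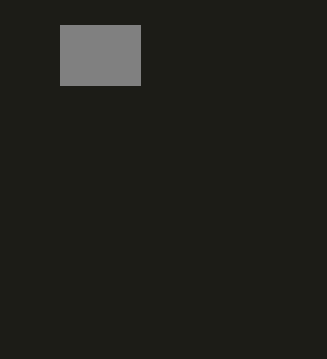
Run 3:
px0 = 60; py0 = 25; px1 = 140; py1 = 85; color = 'gray'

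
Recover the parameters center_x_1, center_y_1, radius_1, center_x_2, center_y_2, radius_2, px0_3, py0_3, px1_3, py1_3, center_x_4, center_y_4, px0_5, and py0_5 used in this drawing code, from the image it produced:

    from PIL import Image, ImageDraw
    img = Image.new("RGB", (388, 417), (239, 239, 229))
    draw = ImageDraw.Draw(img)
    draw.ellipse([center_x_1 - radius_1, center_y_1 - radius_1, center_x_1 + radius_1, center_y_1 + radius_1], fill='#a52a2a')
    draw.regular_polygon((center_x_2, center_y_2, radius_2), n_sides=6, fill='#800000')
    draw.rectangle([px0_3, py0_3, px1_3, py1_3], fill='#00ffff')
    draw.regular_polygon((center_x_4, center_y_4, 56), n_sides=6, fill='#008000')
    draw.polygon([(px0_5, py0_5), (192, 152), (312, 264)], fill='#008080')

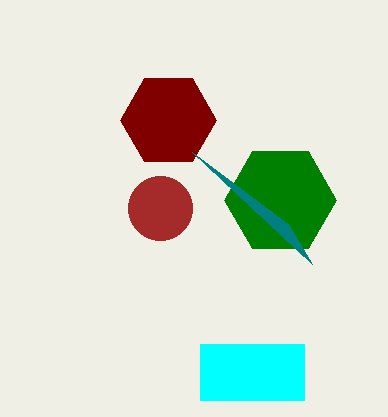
center_x_1 = 160
center_y_1 = 208
radius_1 = 32
center_x_2 = 168
center_y_2 = 120
radius_2 = 48
px0_3 = 200
py0_3 = 344
px1_3 = 304
py1_3 = 400
center_x_4 = 280
center_y_4 = 200
px0_5 = 288
py0_5 = 224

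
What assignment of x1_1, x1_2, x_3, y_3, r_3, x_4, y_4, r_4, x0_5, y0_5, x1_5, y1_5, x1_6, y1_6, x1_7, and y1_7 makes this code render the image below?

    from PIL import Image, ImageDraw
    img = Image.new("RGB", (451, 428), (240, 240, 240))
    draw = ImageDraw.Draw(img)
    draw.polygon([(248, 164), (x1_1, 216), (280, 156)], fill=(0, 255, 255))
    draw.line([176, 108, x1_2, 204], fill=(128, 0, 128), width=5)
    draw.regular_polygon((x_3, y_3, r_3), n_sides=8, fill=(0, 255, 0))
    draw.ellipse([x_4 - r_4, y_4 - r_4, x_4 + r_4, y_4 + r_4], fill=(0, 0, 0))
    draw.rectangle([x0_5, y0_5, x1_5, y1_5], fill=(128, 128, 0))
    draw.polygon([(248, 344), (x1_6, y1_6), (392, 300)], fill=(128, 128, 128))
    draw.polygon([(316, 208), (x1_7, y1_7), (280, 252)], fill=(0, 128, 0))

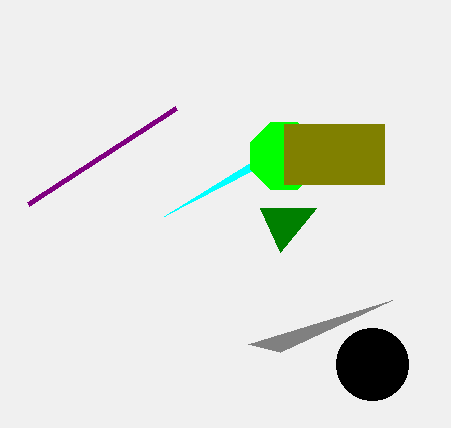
x1_1 = 164
x1_2 = 28
x_3 = 284
y_3 = 156
r_3 = 36
x_4 = 372
y_4 = 364
r_4 = 36
x0_5 = 284
y0_5 = 124
x1_5 = 384
y1_5 = 184
x1_6 = 280
y1_6 = 352
x1_7 = 260
y1_7 = 208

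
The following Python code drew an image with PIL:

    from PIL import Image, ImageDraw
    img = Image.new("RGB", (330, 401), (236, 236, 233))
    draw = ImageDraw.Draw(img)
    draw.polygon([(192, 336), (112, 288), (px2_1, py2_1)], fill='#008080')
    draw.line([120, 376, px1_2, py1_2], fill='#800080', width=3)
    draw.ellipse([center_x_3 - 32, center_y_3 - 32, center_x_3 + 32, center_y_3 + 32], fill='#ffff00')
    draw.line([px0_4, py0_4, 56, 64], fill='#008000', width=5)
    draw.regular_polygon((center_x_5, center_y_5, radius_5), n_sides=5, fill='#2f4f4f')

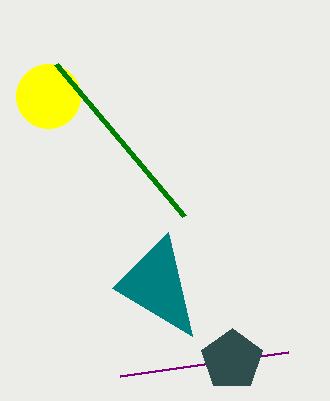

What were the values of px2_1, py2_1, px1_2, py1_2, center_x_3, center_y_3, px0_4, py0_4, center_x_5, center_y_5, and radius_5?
px2_1 = 168; py2_1 = 232; px1_2 = 288; py1_2 = 352; center_x_3 = 48; center_y_3 = 96; px0_4 = 184; py0_4 = 216; center_x_5 = 232; center_y_5 = 360; radius_5 = 32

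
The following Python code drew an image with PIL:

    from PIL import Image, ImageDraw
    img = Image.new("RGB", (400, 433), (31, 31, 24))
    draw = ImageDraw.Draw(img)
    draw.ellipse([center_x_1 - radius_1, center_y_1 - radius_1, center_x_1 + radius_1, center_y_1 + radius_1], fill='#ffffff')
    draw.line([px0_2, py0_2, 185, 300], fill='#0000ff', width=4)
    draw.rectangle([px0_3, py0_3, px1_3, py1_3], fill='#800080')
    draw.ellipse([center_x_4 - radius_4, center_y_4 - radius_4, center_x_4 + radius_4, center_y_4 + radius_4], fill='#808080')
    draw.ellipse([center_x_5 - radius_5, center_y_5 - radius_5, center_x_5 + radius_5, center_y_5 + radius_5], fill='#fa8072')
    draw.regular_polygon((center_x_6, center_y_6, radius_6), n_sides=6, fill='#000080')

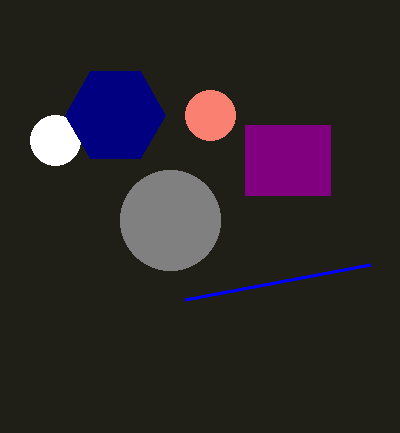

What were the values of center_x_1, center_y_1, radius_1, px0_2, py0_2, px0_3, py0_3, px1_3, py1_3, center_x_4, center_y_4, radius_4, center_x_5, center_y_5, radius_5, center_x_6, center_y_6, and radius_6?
center_x_1 = 55
center_y_1 = 140
radius_1 = 25
px0_2 = 370
py0_2 = 265
px0_3 = 245
py0_3 = 125
px1_3 = 330
py1_3 = 195
center_x_4 = 170
center_y_4 = 220
radius_4 = 50
center_x_5 = 210
center_y_5 = 115
radius_5 = 25
center_x_6 = 115
center_y_6 = 115
radius_6 = 50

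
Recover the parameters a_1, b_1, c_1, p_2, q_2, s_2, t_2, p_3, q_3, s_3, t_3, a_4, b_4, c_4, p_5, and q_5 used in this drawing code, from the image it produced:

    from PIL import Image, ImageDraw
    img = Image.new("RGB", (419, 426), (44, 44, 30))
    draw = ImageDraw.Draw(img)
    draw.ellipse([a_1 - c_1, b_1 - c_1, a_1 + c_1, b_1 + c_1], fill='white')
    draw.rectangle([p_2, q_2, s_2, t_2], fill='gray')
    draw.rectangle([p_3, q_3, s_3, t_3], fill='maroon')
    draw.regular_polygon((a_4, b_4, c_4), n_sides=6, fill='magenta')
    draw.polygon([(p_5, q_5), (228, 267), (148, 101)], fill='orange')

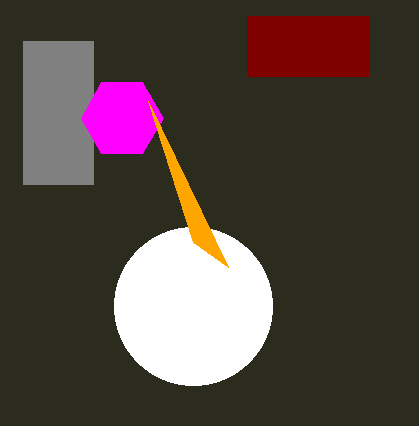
a_1 = 193
b_1 = 306
c_1 = 79
p_2 = 23
q_2 = 41
s_2 = 93
t_2 = 184
p_3 = 247
q_3 = 16
s_3 = 368
t_3 = 76
a_4 = 122
b_4 = 118
c_4 = 41
p_5 = 193
q_5 = 242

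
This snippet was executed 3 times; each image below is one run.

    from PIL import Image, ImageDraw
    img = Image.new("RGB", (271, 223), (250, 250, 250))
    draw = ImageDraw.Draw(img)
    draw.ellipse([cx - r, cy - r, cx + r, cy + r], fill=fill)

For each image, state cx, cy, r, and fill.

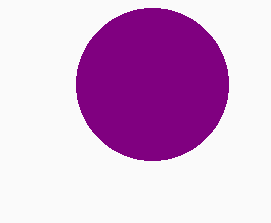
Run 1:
cx = 152, cy = 84, r = 76, fill = 'purple'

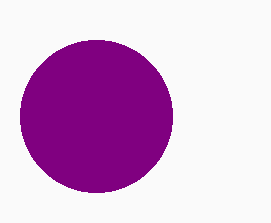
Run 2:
cx = 96, cy = 116, r = 76, fill = 'purple'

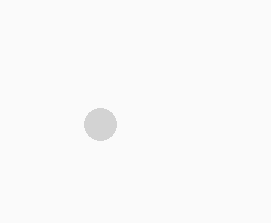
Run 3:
cx = 100
cy = 124
r = 16
fill = 'lightgray'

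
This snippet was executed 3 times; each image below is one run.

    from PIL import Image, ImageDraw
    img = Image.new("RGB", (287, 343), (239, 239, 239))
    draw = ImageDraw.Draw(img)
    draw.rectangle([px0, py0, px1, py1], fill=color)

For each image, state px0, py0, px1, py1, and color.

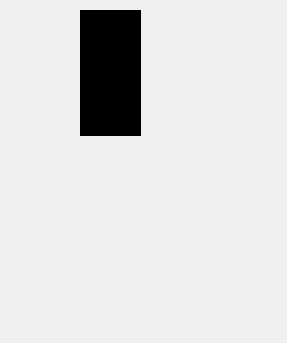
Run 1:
px0 = 80; py0 = 10; px1 = 140; py1 = 135; color = 'black'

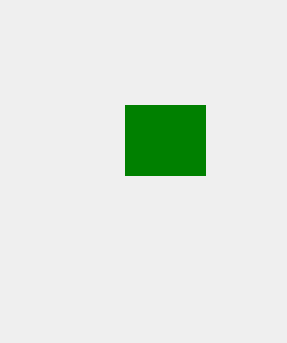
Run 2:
px0 = 125, py0 = 105, px1 = 205, py1 = 175, color = 'green'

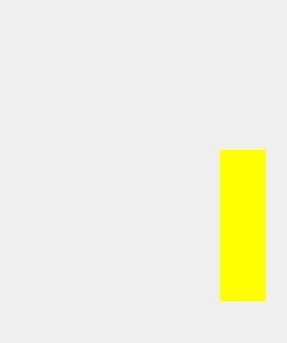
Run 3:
px0 = 220
py0 = 150
px1 = 265
py1 = 300
color = 'yellow'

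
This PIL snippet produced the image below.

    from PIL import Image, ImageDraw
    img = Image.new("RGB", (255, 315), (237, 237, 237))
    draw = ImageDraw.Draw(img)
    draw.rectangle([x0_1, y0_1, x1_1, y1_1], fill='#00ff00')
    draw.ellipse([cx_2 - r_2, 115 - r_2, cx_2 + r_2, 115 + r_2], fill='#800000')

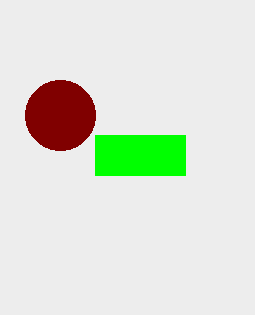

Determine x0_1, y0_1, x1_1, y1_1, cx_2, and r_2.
x0_1 = 95, y0_1 = 135, x1_1 = 185, y1_1 = 175, cx_2 = 60, r_2 = 35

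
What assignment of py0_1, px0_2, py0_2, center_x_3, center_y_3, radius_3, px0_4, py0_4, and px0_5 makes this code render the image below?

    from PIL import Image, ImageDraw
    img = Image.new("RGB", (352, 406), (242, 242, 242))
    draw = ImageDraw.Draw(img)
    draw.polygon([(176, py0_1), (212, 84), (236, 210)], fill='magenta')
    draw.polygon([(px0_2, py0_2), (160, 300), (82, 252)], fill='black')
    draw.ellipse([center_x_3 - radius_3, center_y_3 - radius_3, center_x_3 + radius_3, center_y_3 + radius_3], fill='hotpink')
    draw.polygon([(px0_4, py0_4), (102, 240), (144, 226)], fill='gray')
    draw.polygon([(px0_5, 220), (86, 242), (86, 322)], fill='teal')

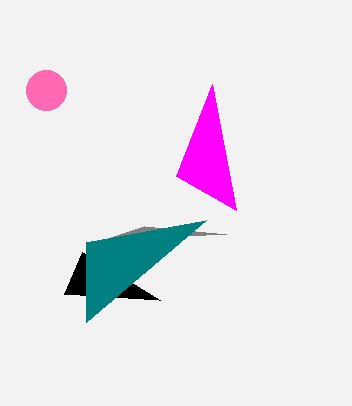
py0_1 = 176, px0_2 = 64, py0_2 = 294, center_x_3 = 46, center_y_3 = 90, radius_3 = 20, px0_4 = 226, py0_4 = 234, px0_5 = 206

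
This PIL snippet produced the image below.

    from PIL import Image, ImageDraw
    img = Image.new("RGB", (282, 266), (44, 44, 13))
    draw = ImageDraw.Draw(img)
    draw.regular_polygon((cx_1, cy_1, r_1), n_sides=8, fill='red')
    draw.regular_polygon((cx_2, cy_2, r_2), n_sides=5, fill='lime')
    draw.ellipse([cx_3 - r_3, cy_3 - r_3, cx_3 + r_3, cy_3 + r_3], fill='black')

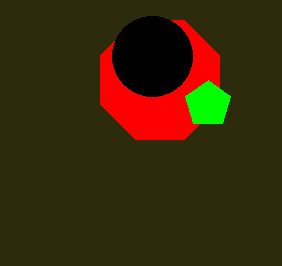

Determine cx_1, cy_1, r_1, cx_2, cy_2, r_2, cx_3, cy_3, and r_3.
cx_1 = 160; cy_1 = 80; r_1 = 64; cx_2 = 208; cy_2 = 104; r_2 = 24; cx_3 = 152; cy_3 = 56; r_3 = 40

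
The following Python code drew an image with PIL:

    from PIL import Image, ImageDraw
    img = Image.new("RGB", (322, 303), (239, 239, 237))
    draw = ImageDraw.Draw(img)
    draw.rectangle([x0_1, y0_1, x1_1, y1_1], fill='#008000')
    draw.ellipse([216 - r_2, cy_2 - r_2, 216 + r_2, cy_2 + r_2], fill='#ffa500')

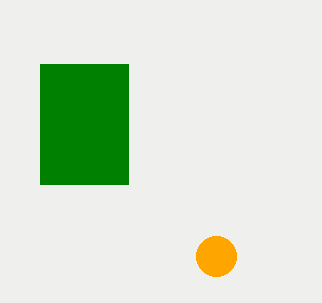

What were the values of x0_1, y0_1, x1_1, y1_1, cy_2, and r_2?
x0_1 = 40; y0_1 = 64; x1_1 = 128; y1_1 = 184; cy_2 = 256; r_2 = 20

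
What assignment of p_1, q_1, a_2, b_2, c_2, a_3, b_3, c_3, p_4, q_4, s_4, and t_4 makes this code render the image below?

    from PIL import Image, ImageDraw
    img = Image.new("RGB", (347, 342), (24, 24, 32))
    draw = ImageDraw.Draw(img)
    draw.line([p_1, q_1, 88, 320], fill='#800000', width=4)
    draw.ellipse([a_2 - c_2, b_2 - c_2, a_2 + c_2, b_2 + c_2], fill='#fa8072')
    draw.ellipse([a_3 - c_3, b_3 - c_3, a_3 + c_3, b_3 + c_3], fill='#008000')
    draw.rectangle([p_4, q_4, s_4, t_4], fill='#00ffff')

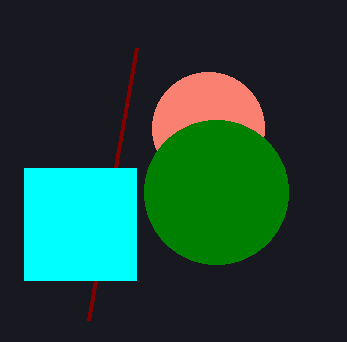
p_1 = 136; q_1 = 48; a_2 = 208; b_2 = 128; c_2 = 56; a_3 = 216; b_3 = 192; c_3 = 72; p_4 = 24; q_4 = 168; s_4 = 136; t_4 = 280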